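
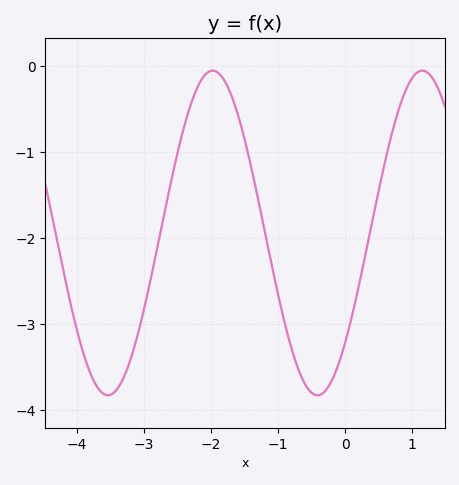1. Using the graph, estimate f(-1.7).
-0.333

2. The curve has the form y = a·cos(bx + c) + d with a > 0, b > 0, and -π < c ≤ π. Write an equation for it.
y = 1.89cos(2.01x - 2.31) - 1.94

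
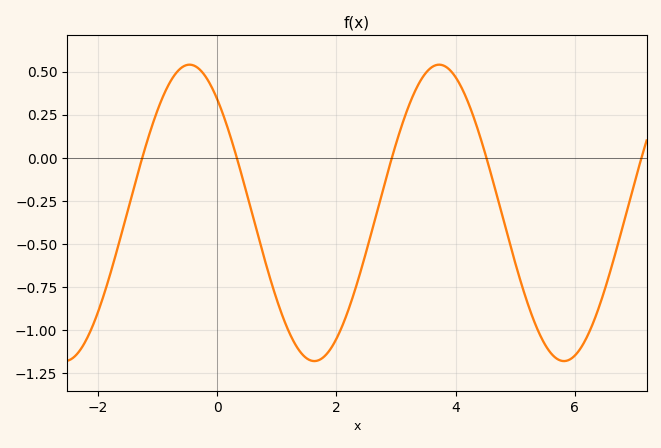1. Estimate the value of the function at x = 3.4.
0.44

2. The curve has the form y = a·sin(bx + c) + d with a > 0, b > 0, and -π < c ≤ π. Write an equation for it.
y = 0.86sin(1.5x + 2.3) - 0.32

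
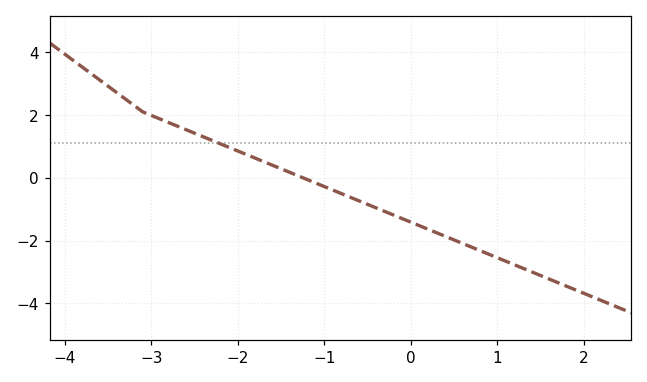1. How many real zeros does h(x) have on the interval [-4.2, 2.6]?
1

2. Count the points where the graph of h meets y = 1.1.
1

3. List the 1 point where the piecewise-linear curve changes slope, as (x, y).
(-3.1, 2.1)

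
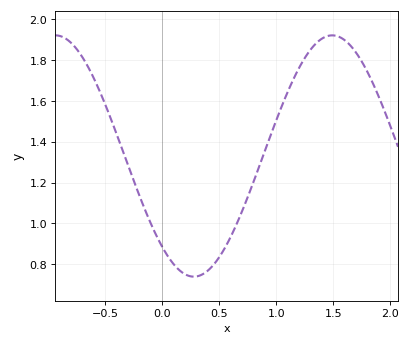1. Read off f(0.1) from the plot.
0.801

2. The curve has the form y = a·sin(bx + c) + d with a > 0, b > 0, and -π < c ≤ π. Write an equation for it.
y = 0.59sin(2.59x - 2.29) + 1.33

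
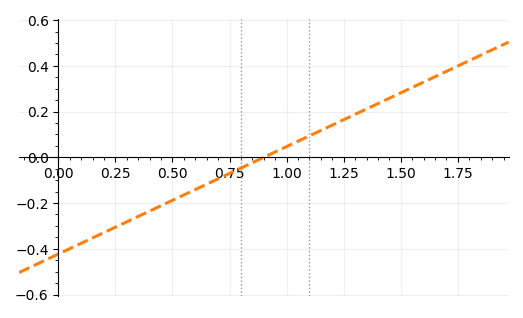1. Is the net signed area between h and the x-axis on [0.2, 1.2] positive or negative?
negative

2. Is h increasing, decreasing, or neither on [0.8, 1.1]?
increasing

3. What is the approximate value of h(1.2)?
0.14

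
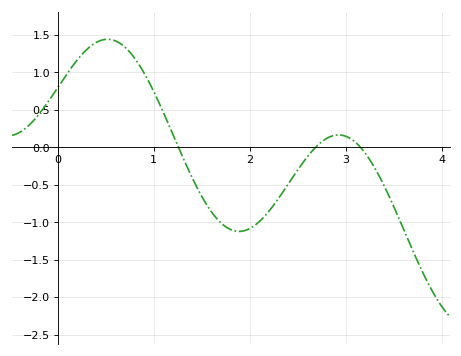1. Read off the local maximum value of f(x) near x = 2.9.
0.15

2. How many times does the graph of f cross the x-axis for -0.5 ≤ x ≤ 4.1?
3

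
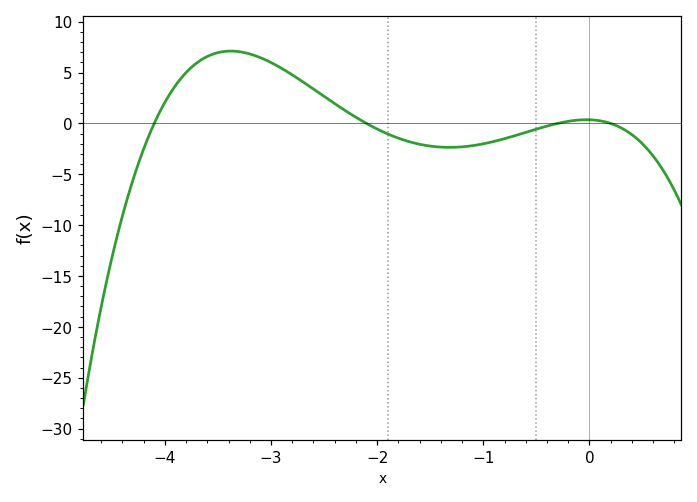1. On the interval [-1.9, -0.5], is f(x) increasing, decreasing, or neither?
neither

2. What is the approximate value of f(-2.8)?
4.78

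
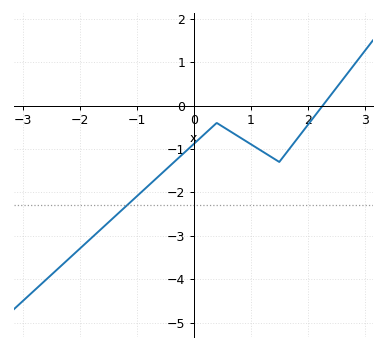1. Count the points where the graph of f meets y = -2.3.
1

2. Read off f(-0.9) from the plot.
-1.97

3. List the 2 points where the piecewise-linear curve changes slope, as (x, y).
(0.4, -0.4); (1.5, -1.3)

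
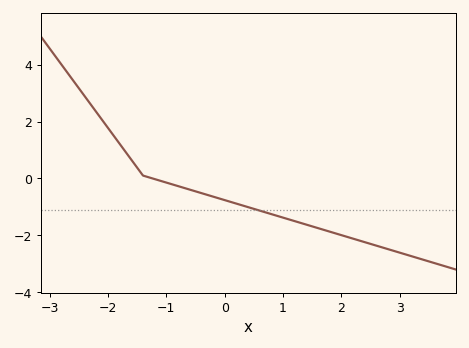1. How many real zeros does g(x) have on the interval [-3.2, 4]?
1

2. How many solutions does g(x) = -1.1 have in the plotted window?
1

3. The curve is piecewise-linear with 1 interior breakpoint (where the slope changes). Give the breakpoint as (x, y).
(-1.4, 0.1)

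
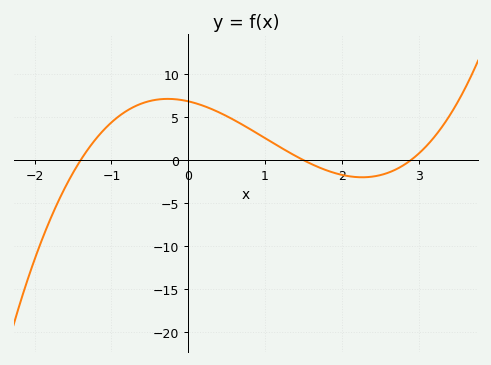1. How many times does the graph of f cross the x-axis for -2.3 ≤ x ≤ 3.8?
3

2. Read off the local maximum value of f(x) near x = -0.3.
7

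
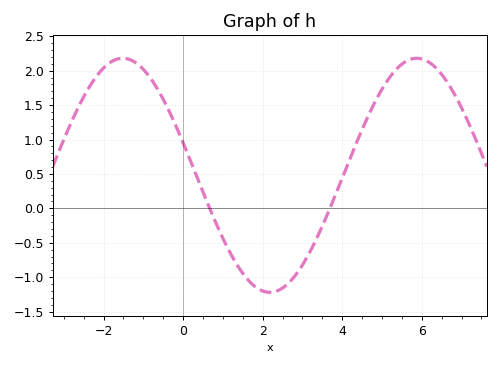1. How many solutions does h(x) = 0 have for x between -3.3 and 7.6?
2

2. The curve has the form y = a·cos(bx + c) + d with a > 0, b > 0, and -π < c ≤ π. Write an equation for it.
y = 1.7cos(0.85x + 1.3) + 0.48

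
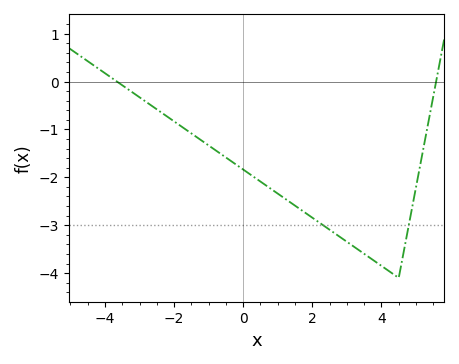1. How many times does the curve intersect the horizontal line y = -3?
2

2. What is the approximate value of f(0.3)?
-1.99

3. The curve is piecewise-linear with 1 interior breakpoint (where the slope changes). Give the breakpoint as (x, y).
(4.5, -4.1)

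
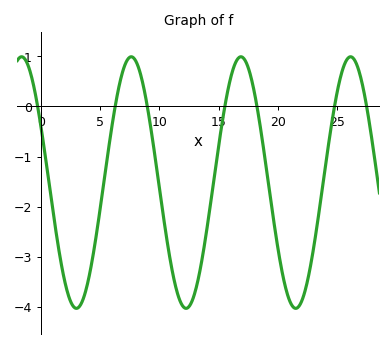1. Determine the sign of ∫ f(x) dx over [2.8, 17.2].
negative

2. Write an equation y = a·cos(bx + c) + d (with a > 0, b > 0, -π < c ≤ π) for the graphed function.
y = 2.51cos(0.68x + 1.1) - 1.52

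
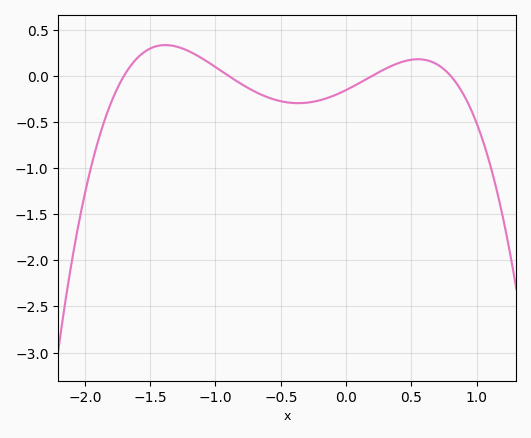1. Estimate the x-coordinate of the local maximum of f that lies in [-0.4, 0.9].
0.55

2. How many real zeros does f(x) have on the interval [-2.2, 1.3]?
4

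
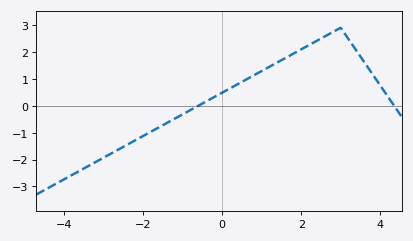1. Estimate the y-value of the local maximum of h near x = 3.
2.9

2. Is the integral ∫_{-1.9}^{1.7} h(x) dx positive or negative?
positive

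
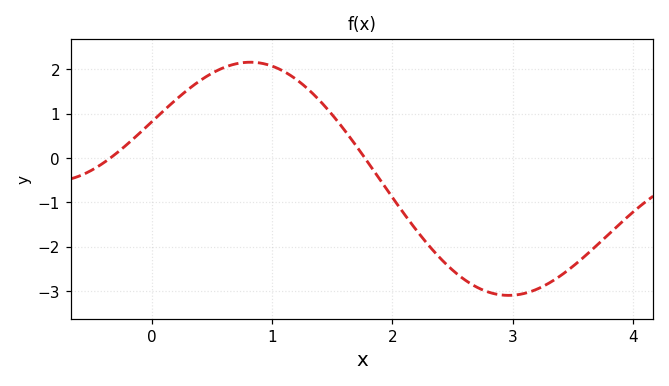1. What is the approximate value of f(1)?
2.1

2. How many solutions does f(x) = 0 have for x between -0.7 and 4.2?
2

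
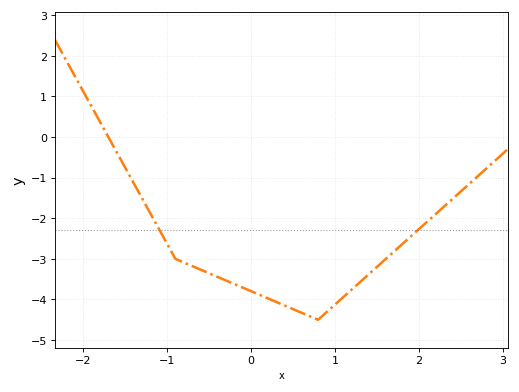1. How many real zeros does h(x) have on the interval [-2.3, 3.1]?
1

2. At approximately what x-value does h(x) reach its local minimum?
0.8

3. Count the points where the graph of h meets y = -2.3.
2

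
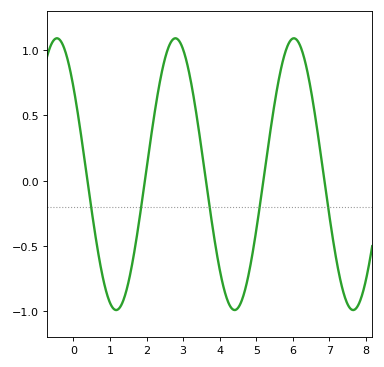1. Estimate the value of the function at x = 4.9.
-0.553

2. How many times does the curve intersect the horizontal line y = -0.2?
5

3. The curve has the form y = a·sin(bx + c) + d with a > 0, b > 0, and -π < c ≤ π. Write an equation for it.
y = 1.04sin(1.94x + 2.44) + 0.05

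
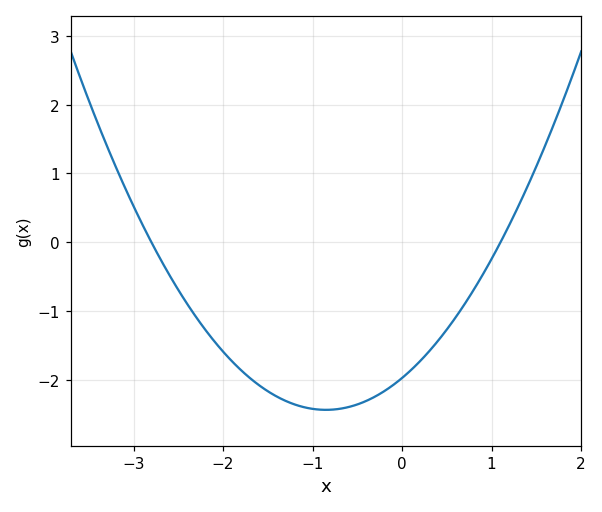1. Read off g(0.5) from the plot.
-1.3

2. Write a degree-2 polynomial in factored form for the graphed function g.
y = 0.64(x + 2.8)(x - 1.1)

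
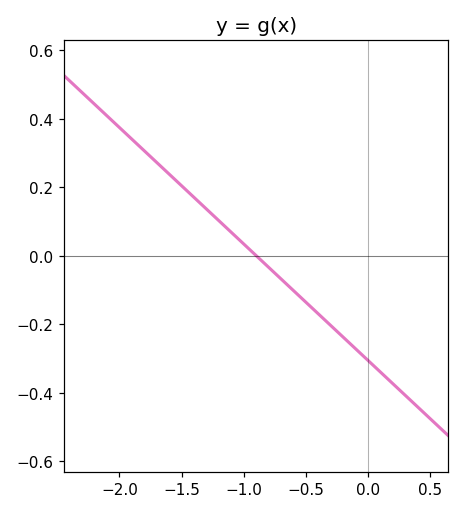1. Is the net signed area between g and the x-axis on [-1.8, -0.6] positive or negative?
positive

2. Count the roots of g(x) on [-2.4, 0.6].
1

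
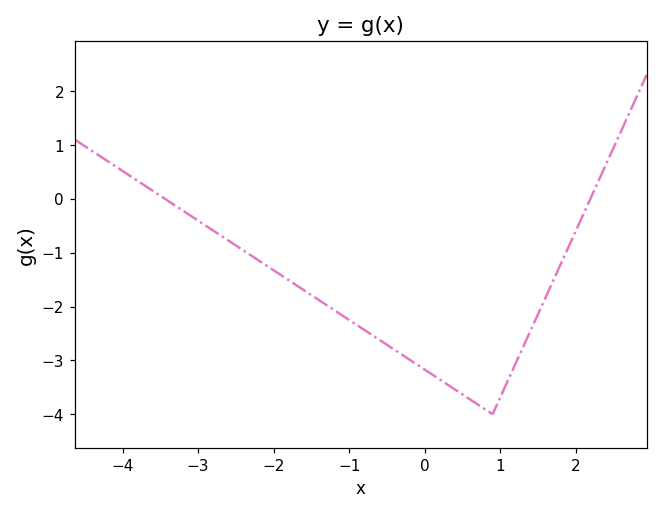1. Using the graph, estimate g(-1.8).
-1.5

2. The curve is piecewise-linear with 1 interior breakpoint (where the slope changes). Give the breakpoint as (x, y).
(0.9, -4)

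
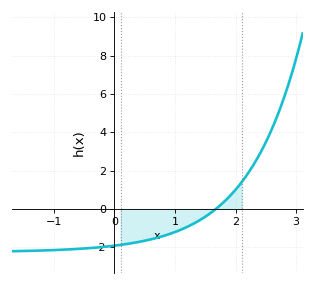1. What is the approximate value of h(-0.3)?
-2.02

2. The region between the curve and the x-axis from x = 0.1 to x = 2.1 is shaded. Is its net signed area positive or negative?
negative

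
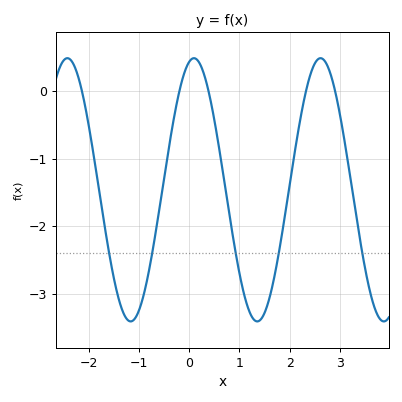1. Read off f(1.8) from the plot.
-2.3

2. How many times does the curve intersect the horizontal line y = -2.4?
5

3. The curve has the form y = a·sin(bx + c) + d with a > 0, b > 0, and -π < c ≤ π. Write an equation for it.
y = 1.95sin(2.5x + 1.3) - 1.46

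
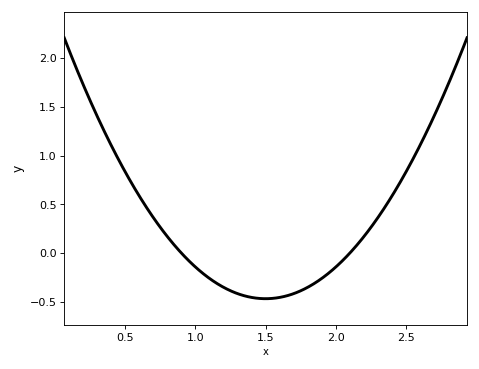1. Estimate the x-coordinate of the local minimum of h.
1.5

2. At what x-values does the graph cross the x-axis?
0.9, 2.1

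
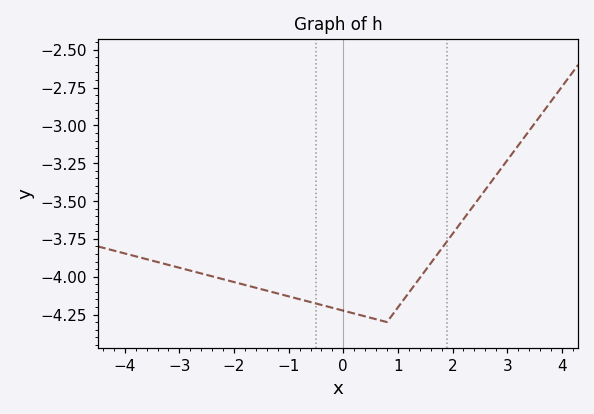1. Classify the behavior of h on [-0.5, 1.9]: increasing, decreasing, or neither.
neither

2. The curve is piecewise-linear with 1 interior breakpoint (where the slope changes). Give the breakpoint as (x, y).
(0.8, -4.3)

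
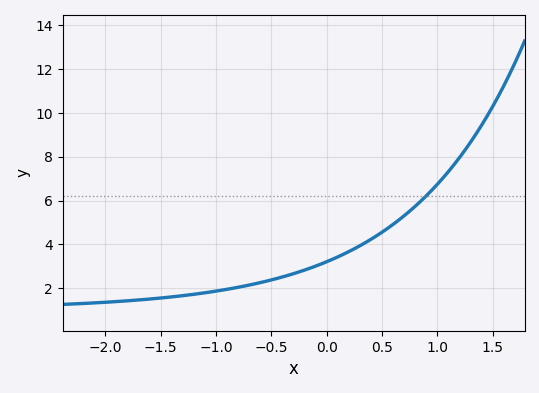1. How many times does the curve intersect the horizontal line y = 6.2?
1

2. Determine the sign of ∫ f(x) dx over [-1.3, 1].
positive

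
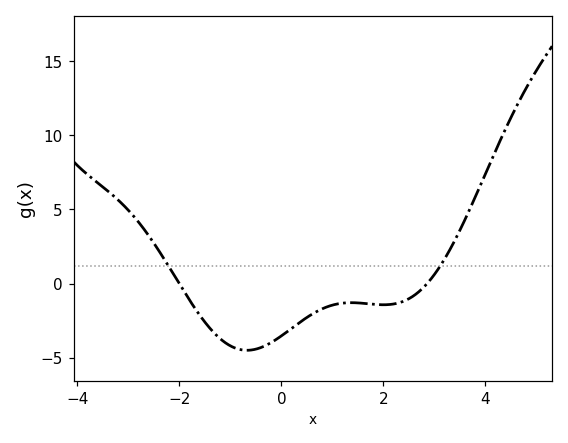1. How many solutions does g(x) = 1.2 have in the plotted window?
2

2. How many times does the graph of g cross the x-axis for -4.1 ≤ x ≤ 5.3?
2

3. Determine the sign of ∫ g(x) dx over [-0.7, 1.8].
negative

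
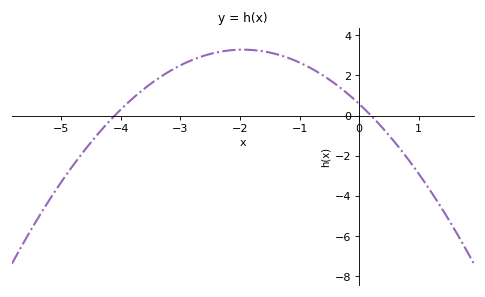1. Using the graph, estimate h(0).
0.582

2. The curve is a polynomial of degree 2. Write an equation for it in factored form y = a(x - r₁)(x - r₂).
y = -0.71(x + 4.1)(x - 0.2)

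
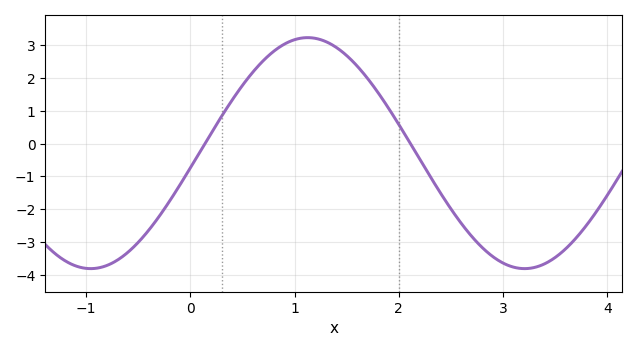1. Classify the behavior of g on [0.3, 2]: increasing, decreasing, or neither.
neither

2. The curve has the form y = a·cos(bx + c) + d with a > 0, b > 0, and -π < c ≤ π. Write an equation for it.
y = 3.51cos(1.5x - 1.7) - 0.29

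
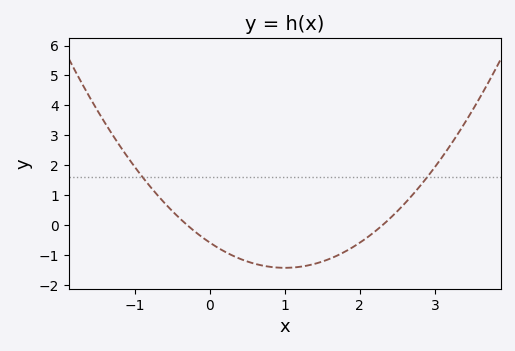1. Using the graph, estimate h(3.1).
2.28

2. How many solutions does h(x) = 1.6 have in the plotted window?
2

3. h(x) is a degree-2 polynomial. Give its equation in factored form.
y = 0.84(x + 0.3)(x - 2.3)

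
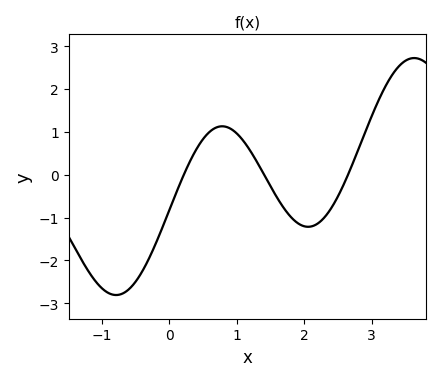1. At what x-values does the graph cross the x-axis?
0.218, 1.41, 2.65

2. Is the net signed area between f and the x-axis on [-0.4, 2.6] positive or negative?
negative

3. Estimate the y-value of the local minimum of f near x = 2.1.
-1.22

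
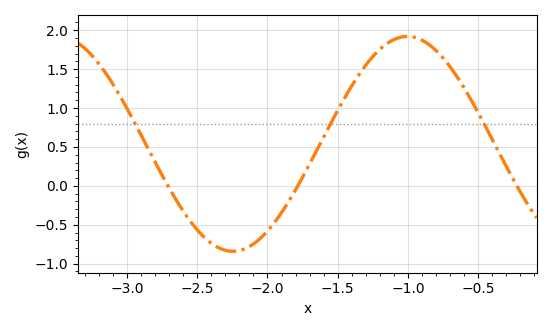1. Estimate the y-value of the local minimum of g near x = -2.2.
-0.85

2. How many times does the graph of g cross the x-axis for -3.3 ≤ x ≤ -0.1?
3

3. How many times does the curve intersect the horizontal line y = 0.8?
3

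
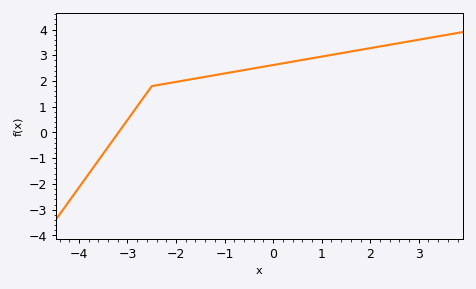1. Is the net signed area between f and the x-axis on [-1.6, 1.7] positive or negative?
positive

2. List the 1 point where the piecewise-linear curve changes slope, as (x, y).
(-2.5, 1.8)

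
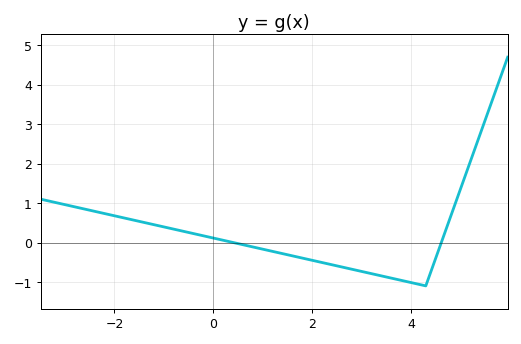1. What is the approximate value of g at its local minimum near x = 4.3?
-1.1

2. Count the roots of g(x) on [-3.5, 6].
2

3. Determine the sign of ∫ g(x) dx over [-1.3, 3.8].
negative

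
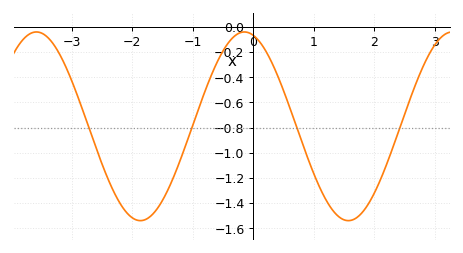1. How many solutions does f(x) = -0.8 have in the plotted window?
4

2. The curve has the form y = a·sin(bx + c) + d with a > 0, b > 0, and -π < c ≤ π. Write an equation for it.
y = 0.75sin(1.8x + 1.8) - 0.79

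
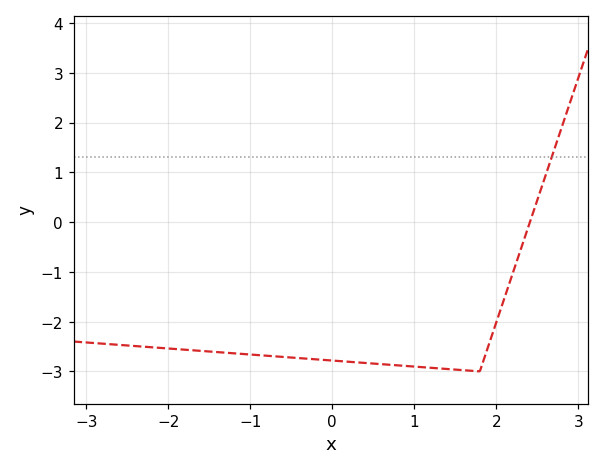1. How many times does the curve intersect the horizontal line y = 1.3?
1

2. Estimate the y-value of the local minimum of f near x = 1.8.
-3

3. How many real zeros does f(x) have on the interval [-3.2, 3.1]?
1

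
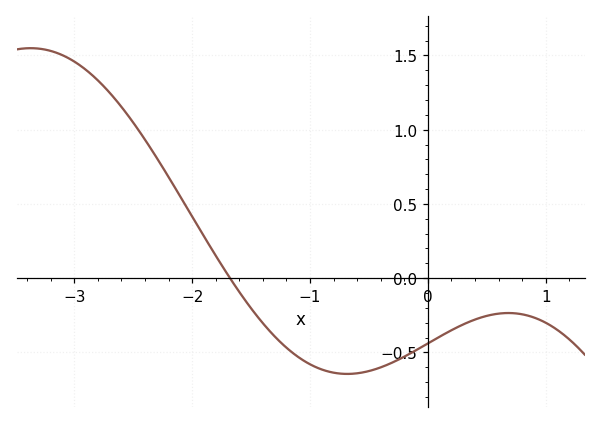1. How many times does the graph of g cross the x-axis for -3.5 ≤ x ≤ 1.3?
1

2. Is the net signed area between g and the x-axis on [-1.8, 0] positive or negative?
negative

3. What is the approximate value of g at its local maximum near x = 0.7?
-0.25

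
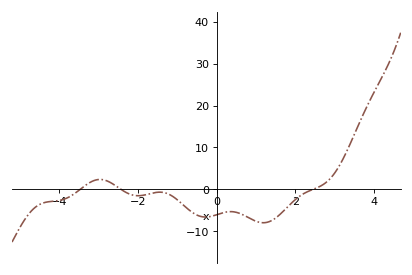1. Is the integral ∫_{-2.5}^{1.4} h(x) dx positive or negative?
negative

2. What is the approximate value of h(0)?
-6.05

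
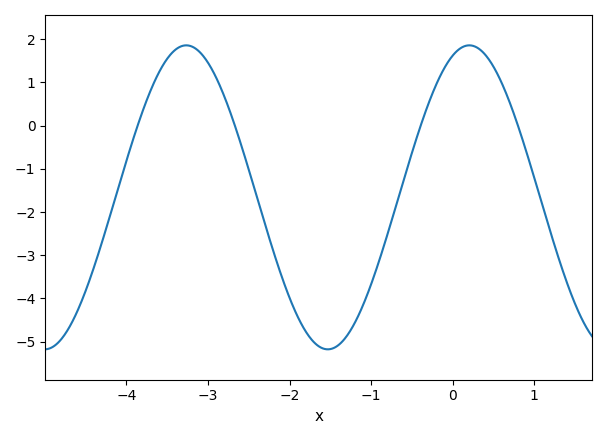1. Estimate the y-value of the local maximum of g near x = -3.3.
1.86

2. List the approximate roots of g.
-3.86, -2.67, -0.392, 0.801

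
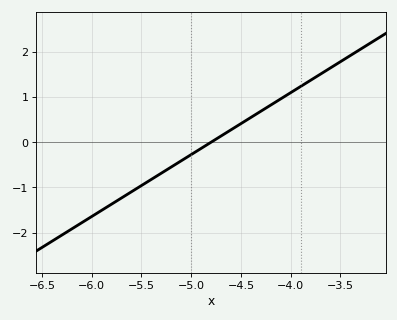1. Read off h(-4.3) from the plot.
0.685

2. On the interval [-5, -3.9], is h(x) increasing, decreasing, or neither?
increasing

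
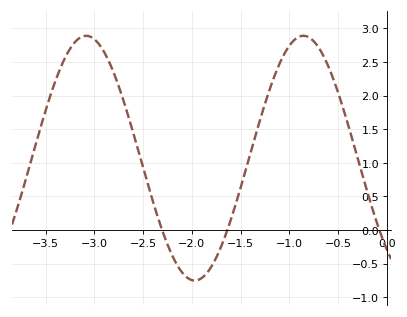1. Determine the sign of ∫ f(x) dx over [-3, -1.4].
positive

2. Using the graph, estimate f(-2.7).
1.95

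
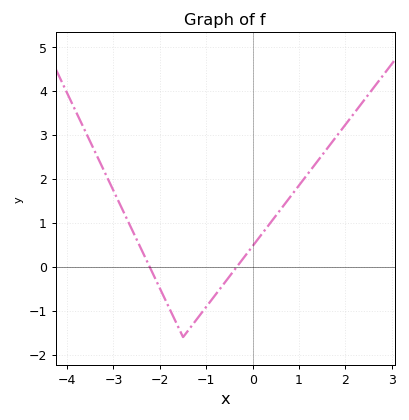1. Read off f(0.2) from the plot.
0.747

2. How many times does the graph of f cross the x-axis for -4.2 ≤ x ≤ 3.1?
2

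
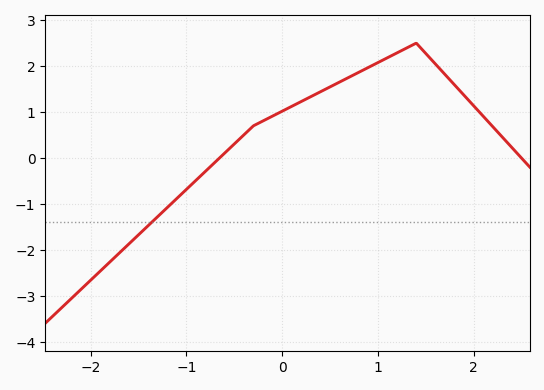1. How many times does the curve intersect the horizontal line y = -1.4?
1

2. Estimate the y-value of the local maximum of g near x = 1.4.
2.5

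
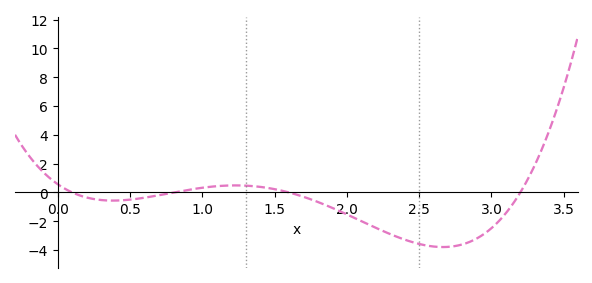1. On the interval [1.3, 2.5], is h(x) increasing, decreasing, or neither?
decreasing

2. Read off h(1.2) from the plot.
0.4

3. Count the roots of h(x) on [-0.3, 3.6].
4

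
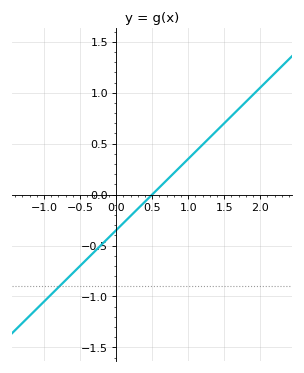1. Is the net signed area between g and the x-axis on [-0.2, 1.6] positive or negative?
positive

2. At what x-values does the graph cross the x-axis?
0.5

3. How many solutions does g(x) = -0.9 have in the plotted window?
1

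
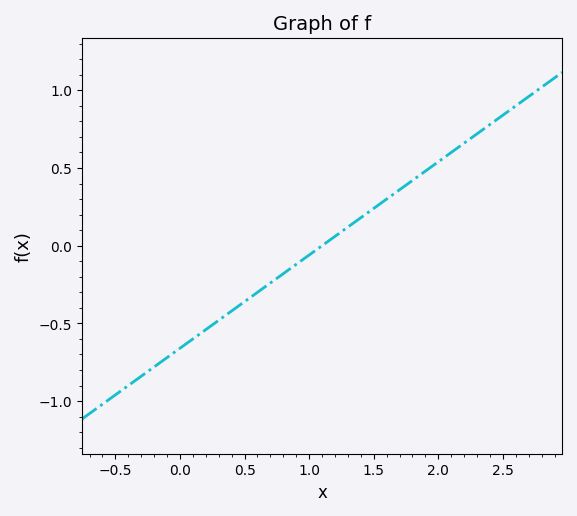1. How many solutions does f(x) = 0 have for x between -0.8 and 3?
1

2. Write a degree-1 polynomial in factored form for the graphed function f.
y = 0.6(x - 1.1)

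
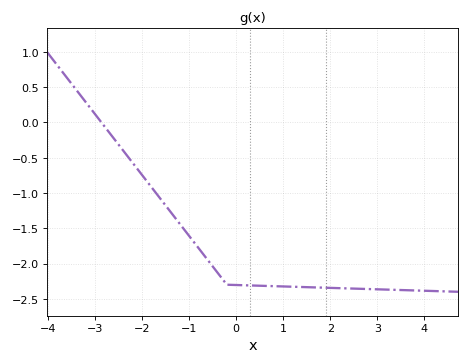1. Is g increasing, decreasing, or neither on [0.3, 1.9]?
decreasing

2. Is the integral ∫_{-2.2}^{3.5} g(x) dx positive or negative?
negative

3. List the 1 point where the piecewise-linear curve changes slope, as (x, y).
(-0.2, -2.3)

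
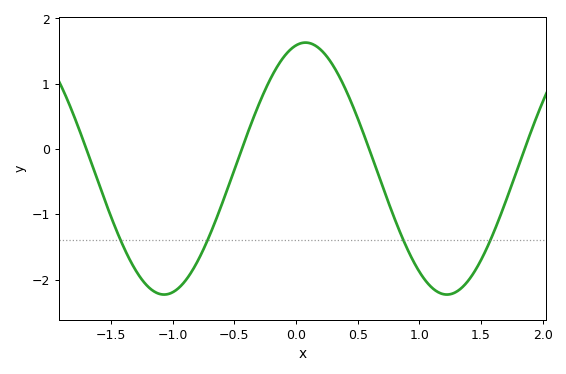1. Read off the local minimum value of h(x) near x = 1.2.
-2.2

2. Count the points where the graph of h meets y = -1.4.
4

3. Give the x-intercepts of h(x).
-1.7, -0.4, 0.6, 1.9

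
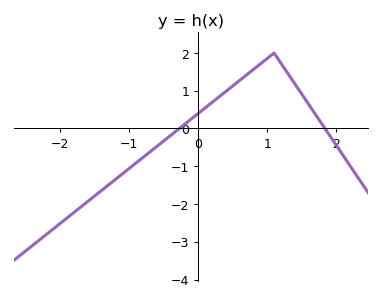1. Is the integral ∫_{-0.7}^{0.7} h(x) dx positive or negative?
positive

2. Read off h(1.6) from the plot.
0.6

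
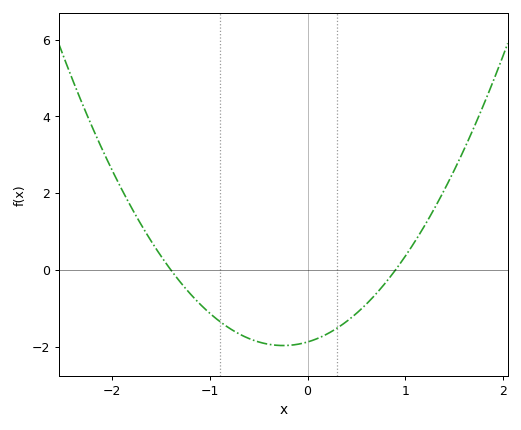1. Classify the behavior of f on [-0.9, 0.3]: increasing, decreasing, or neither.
neither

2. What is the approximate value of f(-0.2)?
-1.97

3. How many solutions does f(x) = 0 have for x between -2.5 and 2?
2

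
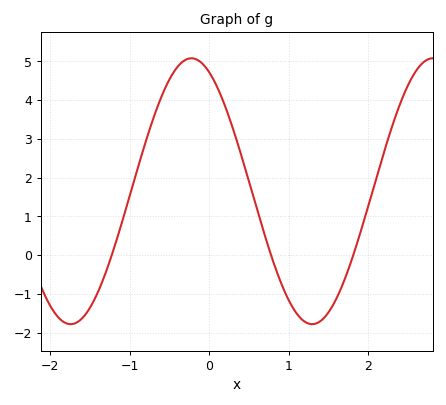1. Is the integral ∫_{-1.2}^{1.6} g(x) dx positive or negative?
positive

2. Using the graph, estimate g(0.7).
0.509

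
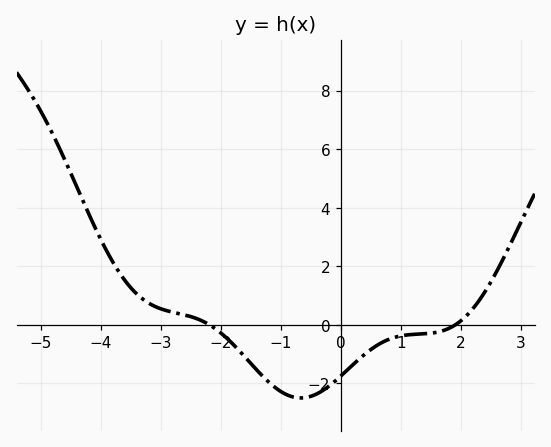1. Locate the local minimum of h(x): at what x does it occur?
-0.6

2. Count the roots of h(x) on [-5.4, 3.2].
2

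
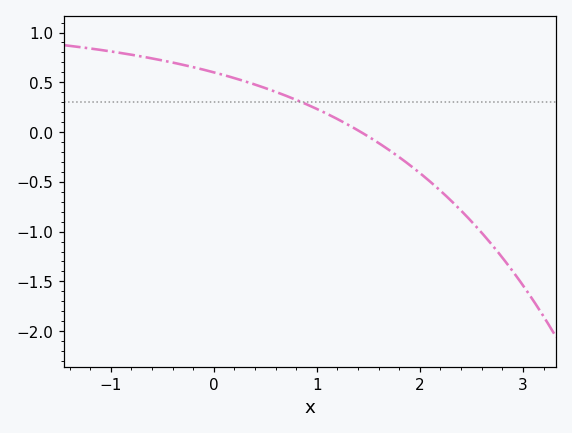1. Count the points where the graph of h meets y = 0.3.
1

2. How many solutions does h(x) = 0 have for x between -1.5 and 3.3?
1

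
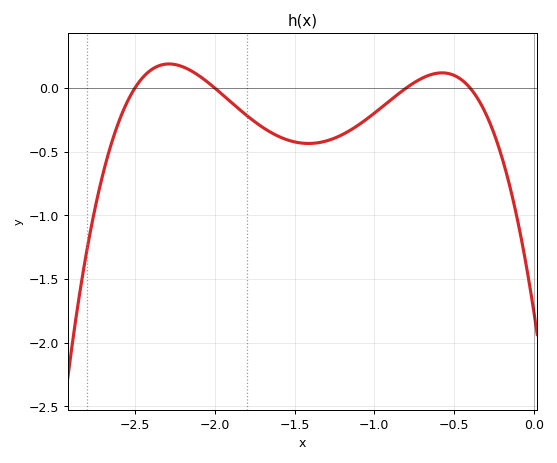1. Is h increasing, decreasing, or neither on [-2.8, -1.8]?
neither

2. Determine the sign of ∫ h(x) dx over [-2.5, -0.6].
negative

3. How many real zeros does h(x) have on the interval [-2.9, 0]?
4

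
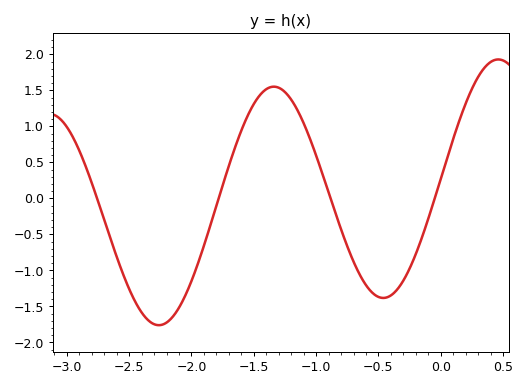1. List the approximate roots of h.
-2.75, -1.8, -0.9, -0.05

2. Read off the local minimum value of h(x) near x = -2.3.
-1.75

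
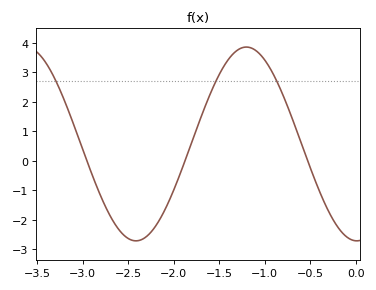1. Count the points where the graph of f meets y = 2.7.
3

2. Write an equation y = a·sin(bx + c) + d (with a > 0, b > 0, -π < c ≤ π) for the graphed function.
y = 3.28sin(2.59x - 1.6) + 0.57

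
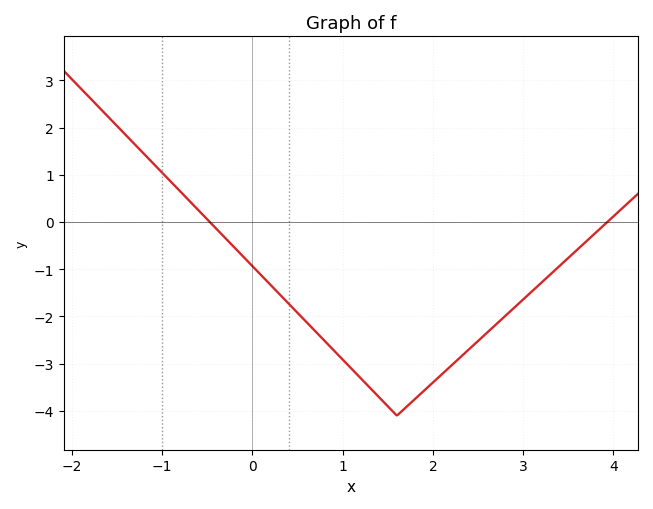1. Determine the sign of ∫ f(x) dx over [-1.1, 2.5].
negative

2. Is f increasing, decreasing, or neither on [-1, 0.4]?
decreasing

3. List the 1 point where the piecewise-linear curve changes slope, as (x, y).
(1.6, -4.1)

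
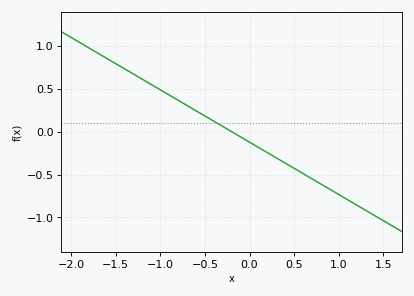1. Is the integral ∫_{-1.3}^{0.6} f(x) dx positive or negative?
positive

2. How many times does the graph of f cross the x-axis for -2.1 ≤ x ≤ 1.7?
1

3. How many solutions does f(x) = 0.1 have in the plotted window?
1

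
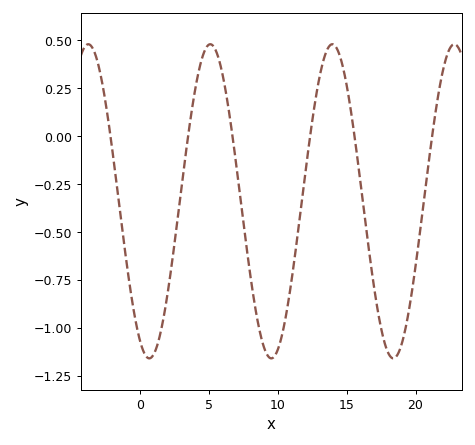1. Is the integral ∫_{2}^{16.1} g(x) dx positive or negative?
negative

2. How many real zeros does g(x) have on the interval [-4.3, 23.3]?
6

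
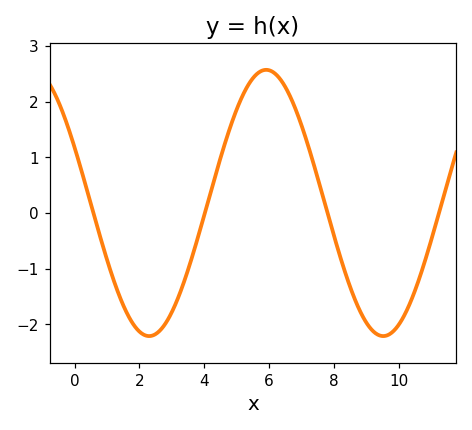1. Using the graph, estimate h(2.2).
-2.2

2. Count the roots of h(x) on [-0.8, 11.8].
4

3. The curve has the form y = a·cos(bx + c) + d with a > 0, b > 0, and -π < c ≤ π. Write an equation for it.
y = 2.39cos(0.87x + 1.14) + 0.18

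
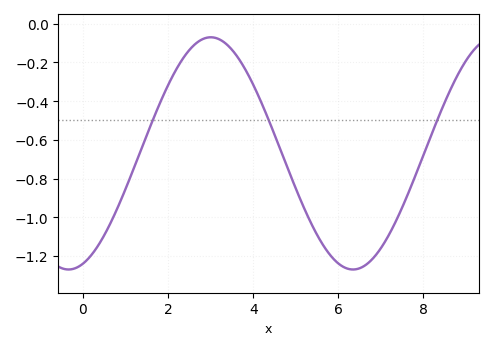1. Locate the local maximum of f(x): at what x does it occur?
3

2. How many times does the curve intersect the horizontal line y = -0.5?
3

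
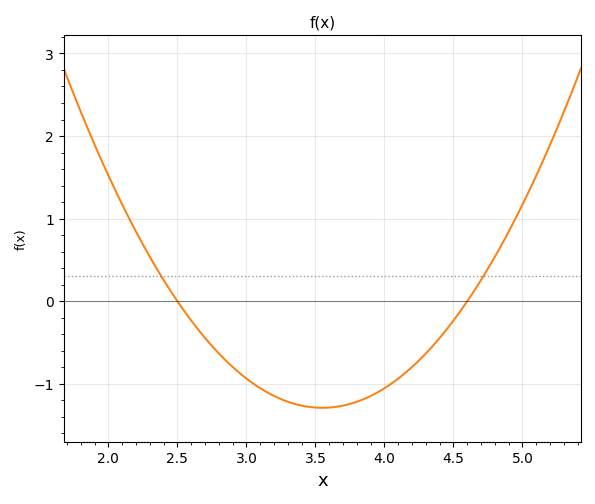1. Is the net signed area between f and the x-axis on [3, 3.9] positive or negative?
negative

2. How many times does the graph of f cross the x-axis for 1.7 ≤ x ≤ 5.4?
2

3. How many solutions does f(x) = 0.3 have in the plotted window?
2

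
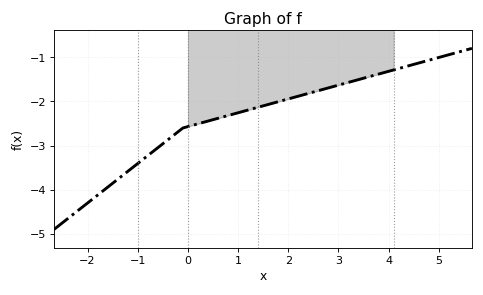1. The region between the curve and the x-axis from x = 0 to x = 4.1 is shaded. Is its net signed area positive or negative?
negative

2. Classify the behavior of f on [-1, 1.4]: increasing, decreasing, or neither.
increasing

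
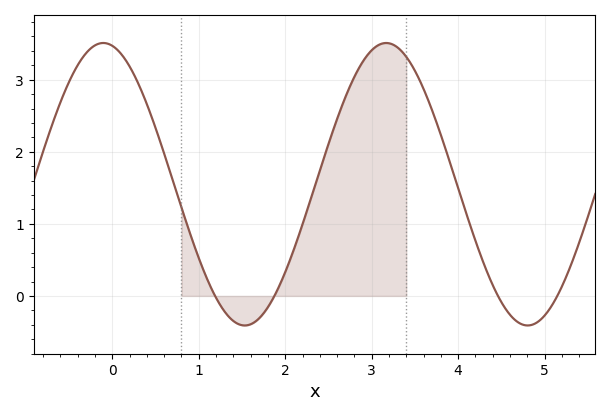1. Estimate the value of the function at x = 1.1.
0.226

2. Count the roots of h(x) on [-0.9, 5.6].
4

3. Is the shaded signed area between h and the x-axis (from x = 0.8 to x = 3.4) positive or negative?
positive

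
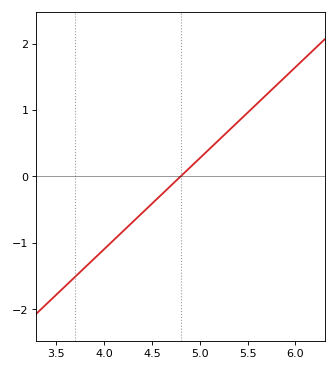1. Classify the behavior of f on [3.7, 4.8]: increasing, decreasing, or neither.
increasing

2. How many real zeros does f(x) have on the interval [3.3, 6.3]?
1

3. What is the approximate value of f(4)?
-1.1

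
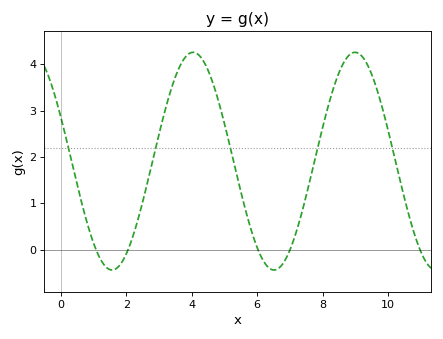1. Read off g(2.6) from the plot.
1.3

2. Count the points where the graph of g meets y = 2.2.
5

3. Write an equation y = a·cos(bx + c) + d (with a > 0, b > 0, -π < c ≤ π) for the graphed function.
y = 2.35cos(1.3x + 1.2) + 1.91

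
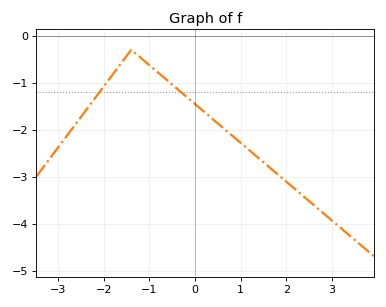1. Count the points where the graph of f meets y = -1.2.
2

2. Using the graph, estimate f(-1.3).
-0.383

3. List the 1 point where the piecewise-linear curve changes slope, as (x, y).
(-1.4, -0.3)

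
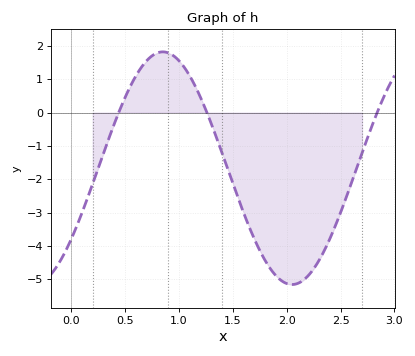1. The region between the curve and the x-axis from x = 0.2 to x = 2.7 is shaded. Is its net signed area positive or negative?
negative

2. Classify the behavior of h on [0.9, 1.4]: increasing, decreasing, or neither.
decreasing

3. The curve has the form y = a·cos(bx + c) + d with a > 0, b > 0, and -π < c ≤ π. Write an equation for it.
y = 3.49cos(2.6x - 2.2) - 1.67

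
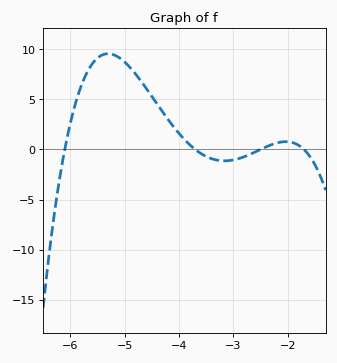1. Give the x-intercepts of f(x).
-6.1, -3.7, -2.5, -1.7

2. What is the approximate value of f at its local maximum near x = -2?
0.78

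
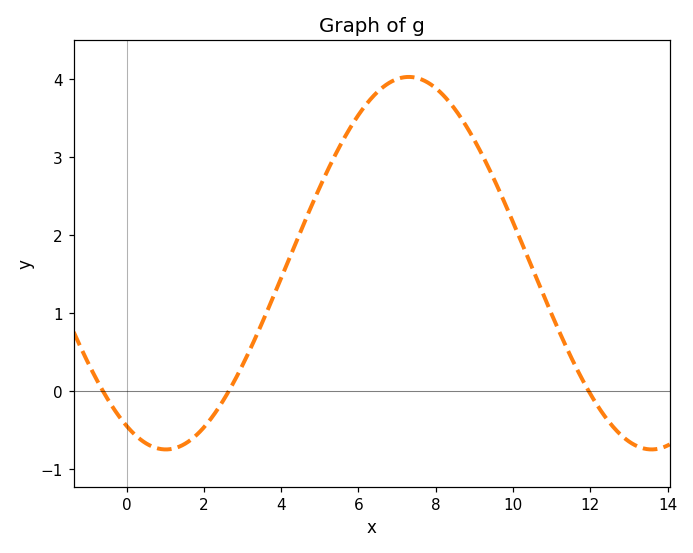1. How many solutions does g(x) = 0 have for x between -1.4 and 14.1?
3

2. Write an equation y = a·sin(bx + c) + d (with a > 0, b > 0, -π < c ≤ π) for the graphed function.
y = 2.39sin(0.5x - 2.08) + 1.64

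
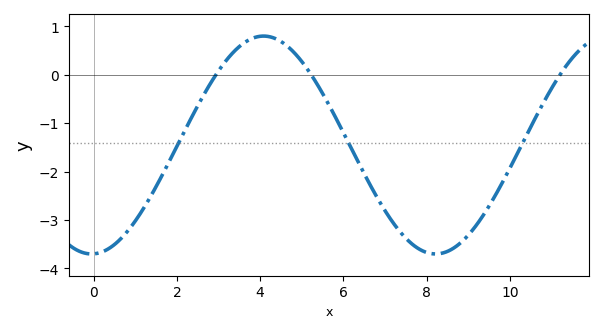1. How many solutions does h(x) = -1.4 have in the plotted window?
3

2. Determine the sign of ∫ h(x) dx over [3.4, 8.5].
negative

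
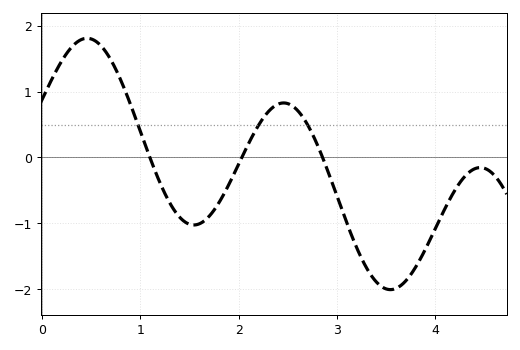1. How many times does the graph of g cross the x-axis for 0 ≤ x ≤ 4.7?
3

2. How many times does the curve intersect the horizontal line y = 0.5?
3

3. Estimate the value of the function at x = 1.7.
-0.891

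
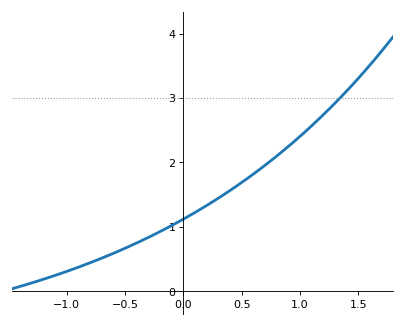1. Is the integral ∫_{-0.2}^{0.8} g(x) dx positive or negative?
positive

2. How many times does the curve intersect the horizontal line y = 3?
1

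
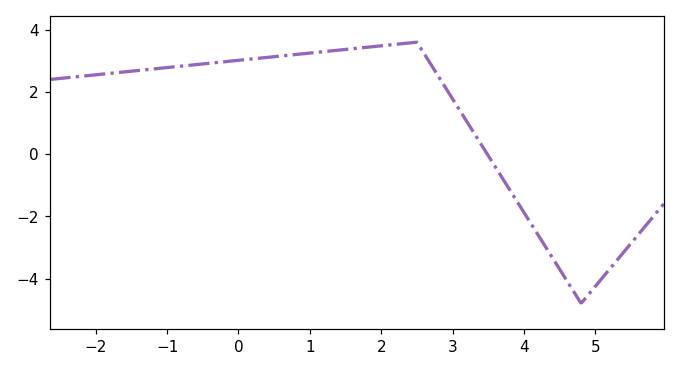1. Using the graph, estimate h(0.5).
3.2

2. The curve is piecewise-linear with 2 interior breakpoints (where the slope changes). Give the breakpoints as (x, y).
(2.5, 3.6); (4.8, -4.8)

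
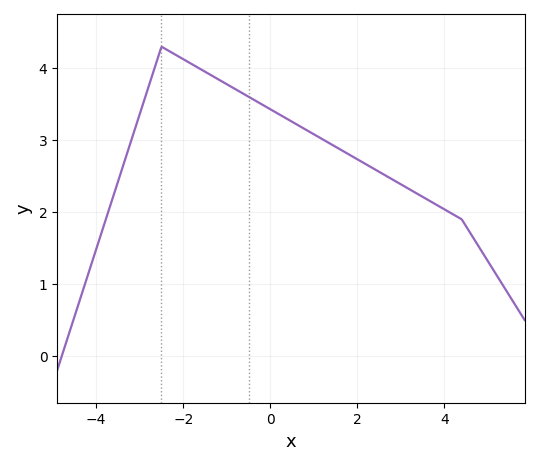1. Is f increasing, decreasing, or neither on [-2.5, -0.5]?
decreasing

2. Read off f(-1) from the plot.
3.78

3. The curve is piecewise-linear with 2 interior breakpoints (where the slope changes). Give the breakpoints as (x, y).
(-2.5, 4.3); (4.4, 1.9)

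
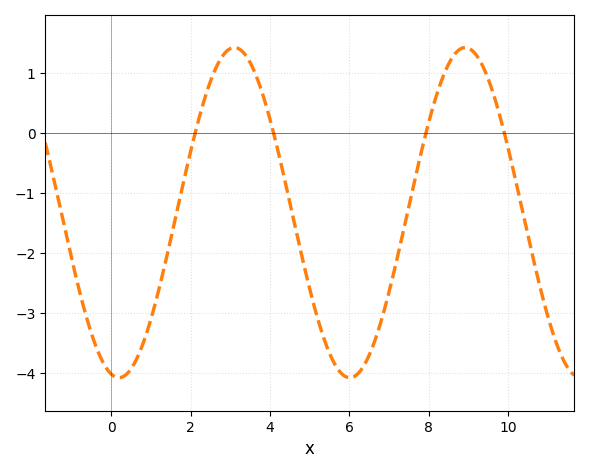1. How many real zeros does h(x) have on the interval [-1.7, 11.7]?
4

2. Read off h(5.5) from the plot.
-3.67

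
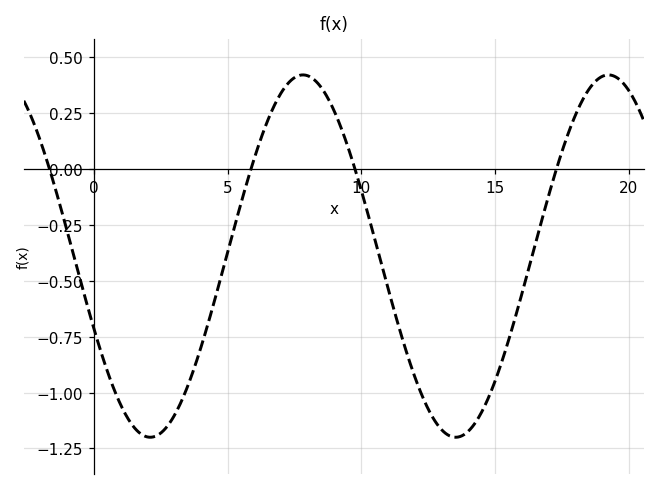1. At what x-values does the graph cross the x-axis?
-1.66, 5.88, 9.77, 17.3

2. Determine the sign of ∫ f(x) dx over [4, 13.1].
negative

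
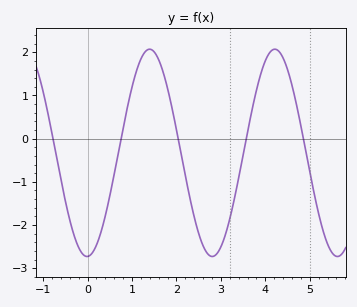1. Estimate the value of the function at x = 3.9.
1.5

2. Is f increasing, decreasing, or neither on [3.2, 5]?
neither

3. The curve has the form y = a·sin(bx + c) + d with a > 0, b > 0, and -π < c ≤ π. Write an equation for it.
y = 2.4sin(2.2x - 1.5) - 0.33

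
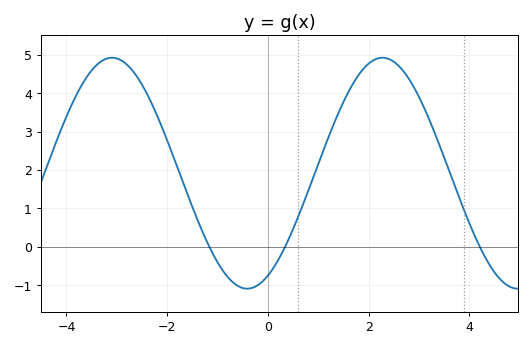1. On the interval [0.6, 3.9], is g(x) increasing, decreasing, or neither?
neither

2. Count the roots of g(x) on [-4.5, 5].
3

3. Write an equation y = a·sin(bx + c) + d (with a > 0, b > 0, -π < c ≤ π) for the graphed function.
y = 3.01sin(1.2x - 1.1) + 1.92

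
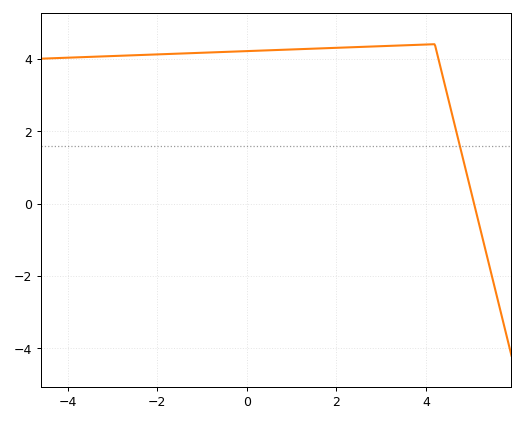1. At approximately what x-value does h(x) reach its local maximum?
4.2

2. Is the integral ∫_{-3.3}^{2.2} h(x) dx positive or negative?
positive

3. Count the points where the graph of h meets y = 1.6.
1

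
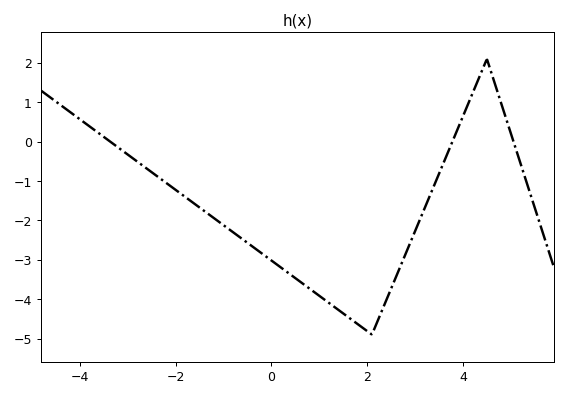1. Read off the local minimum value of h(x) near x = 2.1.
-4.9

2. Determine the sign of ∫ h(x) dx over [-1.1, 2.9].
negative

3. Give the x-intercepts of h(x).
-3.4, 3.8, 5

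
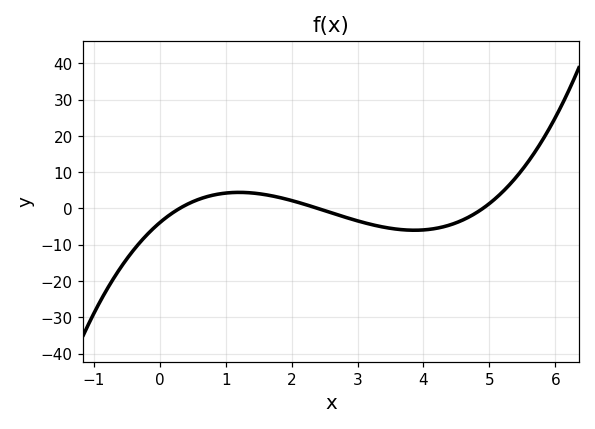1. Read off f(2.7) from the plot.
-2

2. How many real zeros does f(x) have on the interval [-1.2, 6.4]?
3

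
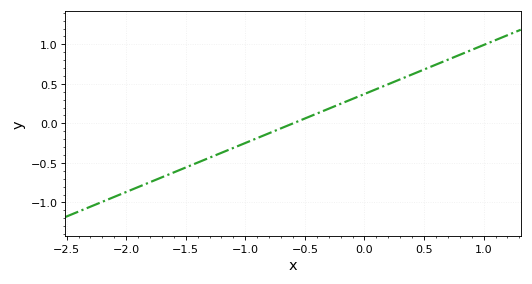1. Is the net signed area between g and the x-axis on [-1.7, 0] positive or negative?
negative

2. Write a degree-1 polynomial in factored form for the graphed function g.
y = 0.62(x + 0.6)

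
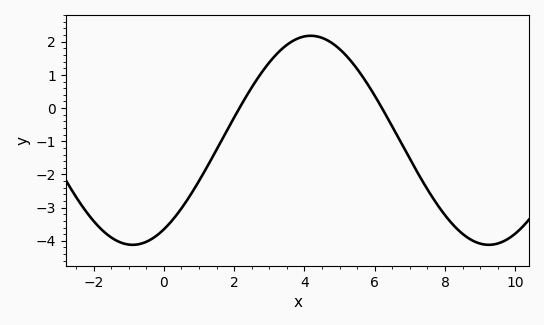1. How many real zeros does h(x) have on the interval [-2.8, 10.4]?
2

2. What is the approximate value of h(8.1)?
-3.36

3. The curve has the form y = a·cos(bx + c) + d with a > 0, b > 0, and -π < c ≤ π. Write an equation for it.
y = 3.15cos(0.62x - 2.59) - 0.97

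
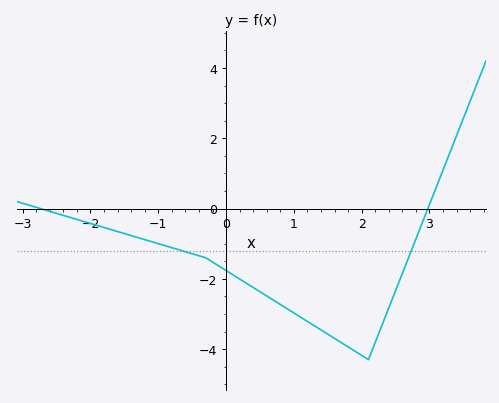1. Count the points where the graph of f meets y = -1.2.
2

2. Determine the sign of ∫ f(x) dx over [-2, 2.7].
negative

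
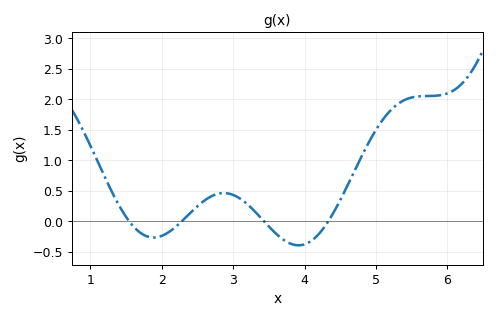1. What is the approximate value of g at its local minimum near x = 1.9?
-0.265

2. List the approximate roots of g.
1.55, 2.28, 3.43, 4.33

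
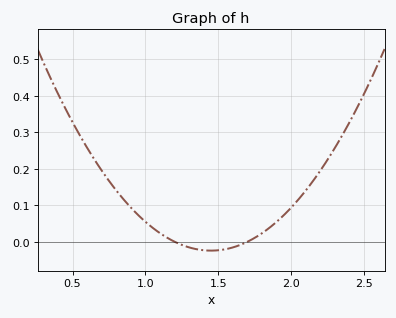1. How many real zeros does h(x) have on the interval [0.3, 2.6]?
2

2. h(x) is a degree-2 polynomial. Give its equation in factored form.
y = 0.39(x - 1.2)(x - 1.7)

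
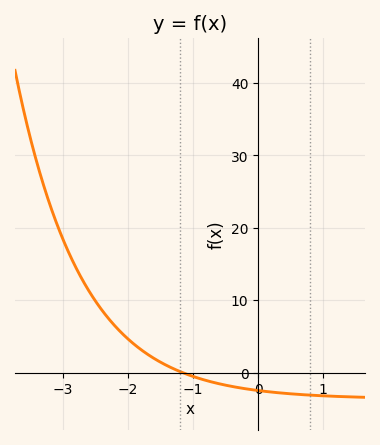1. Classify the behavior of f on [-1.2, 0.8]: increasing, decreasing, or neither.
decreasing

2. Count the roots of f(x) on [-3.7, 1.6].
1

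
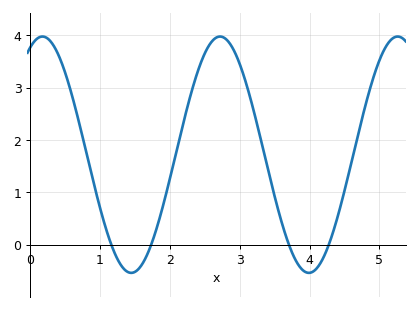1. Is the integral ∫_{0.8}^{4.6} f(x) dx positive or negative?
positive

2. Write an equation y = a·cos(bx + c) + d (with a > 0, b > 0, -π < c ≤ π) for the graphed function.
y = 2.26cos(2.47x - 0.432) + 1.72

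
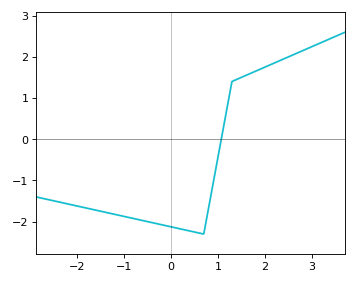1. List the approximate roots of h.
1.1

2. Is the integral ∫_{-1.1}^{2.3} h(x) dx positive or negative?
negative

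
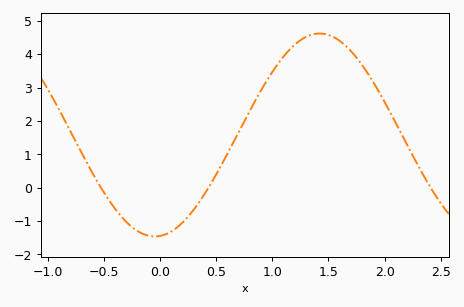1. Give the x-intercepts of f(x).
-0.55, 0.45, 2.4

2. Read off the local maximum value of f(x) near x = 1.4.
4.6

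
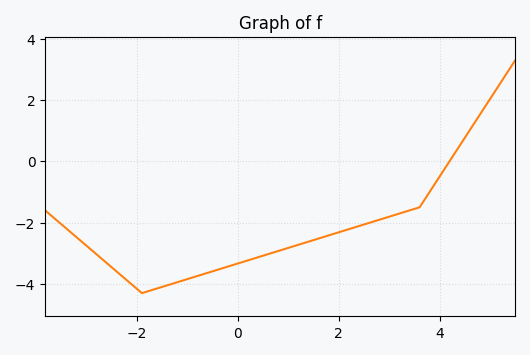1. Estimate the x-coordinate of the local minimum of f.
-1.8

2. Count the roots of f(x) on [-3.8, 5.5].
1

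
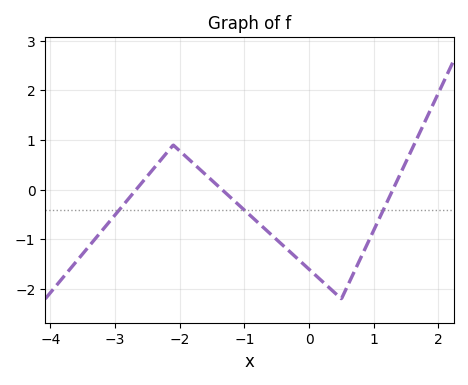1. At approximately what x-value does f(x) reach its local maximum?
-2.1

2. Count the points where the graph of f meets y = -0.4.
3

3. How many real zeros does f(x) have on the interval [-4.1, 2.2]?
3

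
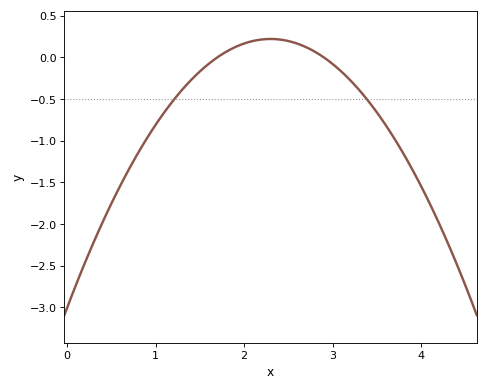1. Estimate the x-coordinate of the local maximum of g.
2.3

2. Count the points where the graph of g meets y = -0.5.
2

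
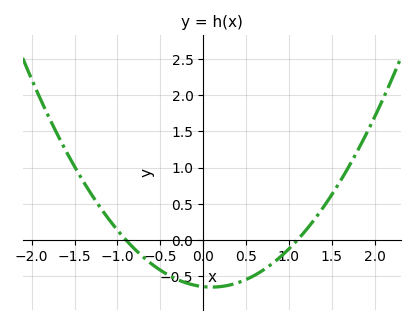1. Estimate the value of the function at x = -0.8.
-0.1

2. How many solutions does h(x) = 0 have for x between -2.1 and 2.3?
2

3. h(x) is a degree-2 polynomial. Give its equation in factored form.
y = 0.65(x + 0.9)(x - 1.1)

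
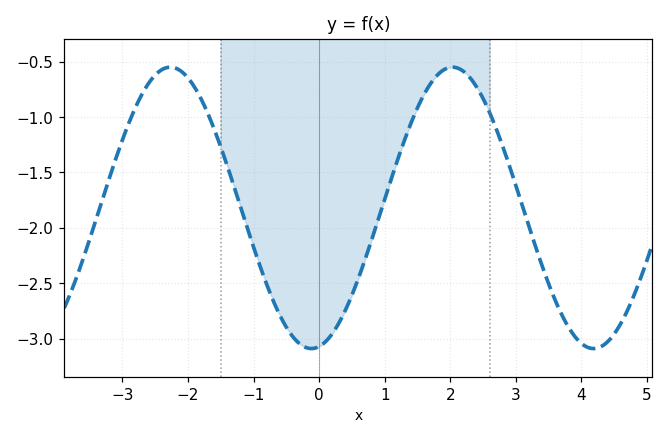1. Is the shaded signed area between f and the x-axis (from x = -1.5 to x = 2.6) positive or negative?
negative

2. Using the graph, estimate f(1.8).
-0.624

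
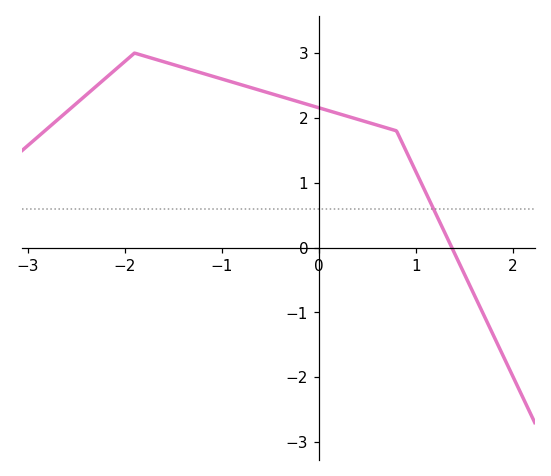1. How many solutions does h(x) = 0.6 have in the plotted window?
1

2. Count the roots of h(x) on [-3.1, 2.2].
1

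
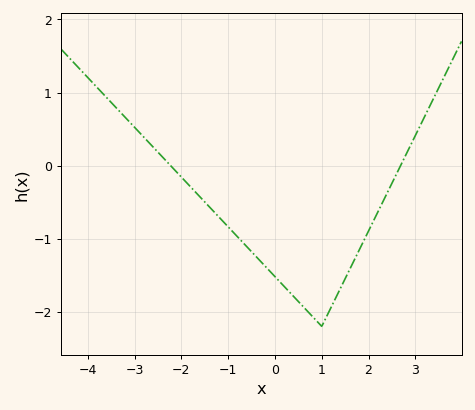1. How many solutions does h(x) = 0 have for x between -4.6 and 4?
2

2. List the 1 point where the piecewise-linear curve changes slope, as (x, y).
(1, -2.2)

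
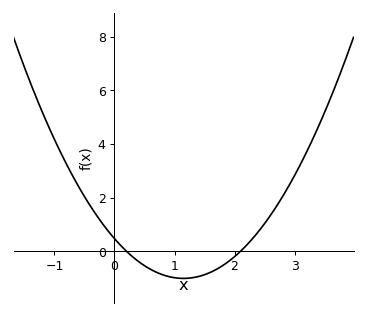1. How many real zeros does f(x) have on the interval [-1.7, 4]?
2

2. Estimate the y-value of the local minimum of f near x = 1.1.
-1.01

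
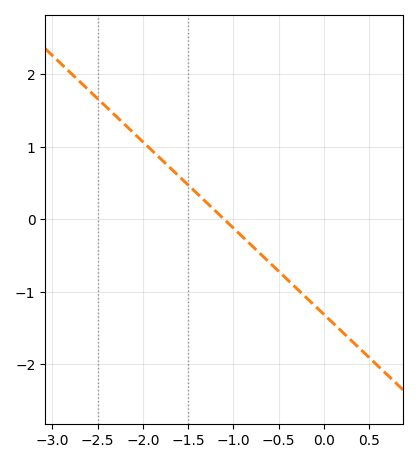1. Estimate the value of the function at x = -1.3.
0.238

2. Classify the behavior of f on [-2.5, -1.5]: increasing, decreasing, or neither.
decreasing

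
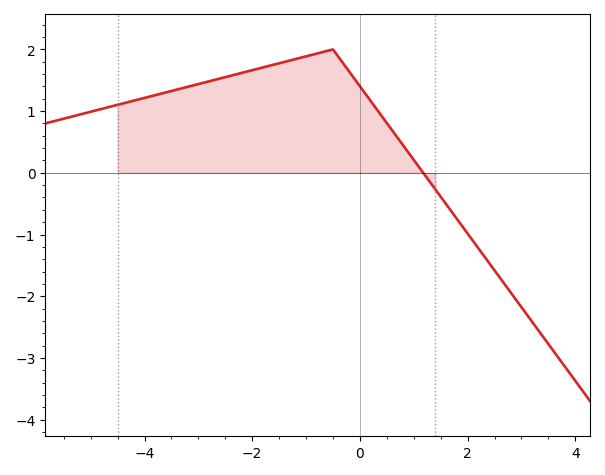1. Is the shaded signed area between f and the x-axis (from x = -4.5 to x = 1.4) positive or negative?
positive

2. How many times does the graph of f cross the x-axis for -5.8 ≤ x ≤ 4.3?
1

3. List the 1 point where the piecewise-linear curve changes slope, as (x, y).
(-0.5, 2)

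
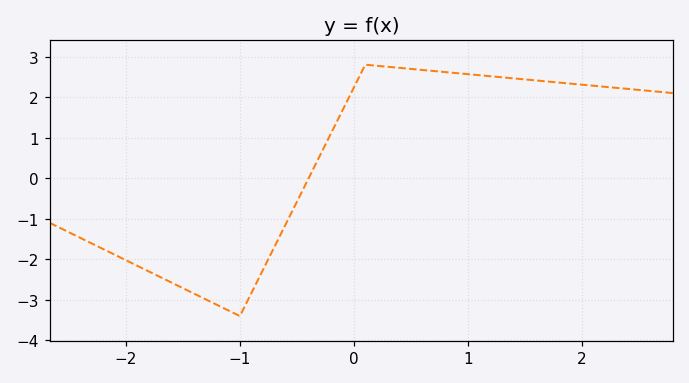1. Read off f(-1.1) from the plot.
-3.3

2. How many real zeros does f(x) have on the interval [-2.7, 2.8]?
1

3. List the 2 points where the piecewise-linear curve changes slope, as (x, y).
(-1, -3.4); (0.1, 2.8)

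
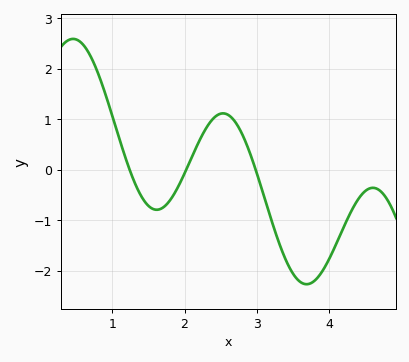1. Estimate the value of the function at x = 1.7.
-0.751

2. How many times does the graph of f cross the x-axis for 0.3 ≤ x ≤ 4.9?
3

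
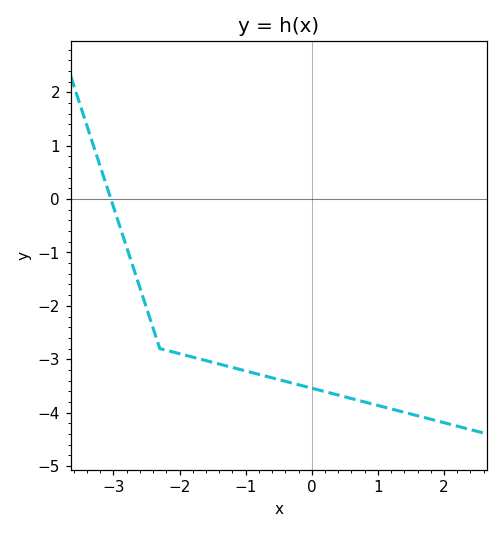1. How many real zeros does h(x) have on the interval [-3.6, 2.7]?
1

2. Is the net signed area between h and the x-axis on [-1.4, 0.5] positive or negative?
negative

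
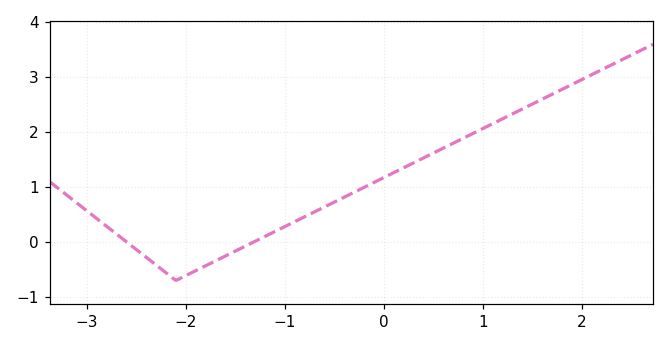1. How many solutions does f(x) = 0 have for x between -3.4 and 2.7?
2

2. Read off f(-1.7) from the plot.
-0.3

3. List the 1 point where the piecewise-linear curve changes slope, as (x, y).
(-2.1, -0.7)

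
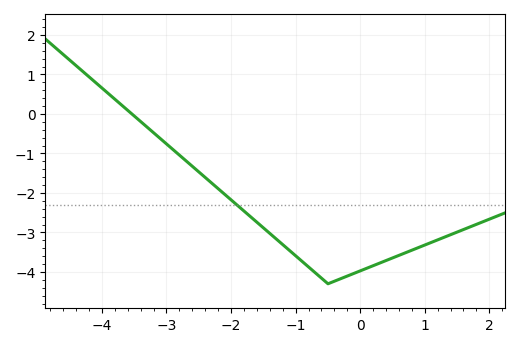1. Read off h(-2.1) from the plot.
-2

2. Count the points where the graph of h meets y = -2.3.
1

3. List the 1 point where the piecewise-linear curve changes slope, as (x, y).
(-0.5, -4.3)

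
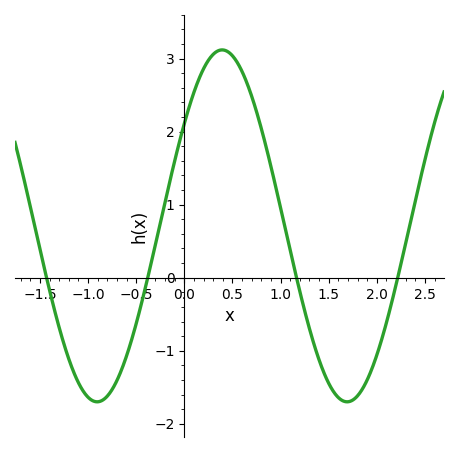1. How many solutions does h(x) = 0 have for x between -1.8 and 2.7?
4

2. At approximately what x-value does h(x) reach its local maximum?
0.4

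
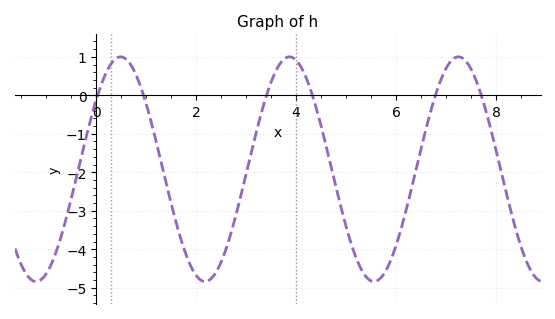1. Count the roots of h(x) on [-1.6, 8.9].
6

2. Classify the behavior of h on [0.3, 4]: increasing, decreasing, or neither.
neither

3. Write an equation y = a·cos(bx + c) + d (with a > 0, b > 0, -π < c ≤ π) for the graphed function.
y = 2.92cos(1.86x - 0.91) - 1.92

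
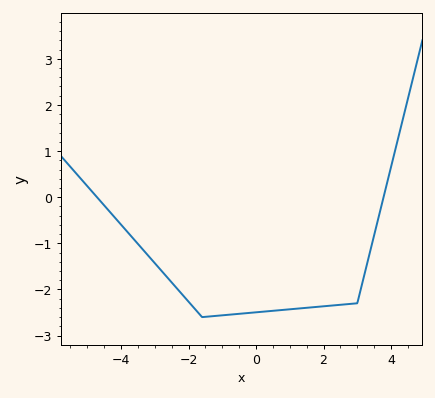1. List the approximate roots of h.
-4.71, 3.78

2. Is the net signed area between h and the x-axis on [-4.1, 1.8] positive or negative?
negative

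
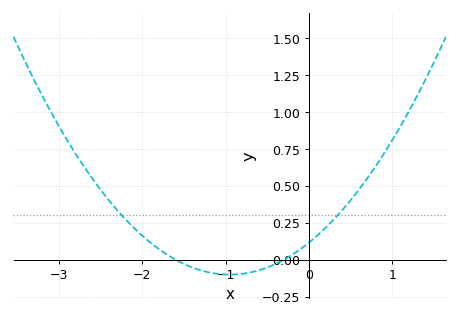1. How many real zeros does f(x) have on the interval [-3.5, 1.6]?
2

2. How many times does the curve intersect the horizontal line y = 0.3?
2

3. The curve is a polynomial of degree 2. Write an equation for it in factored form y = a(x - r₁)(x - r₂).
y = 0.24(x + 1.6)(x + 0.3)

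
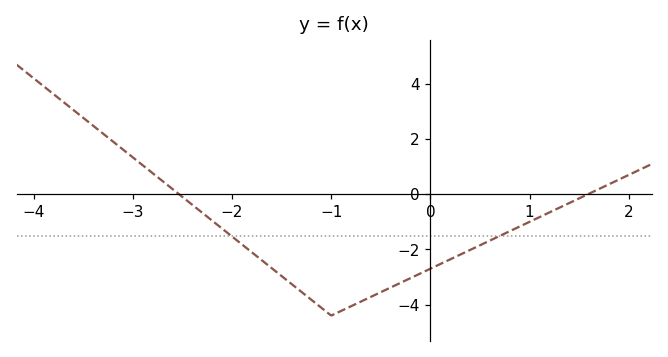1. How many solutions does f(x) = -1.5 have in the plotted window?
2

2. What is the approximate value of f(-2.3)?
-0.672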